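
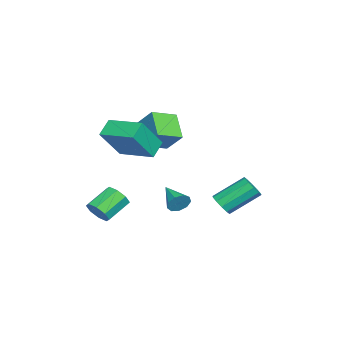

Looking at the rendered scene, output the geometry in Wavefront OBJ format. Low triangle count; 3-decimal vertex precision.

v -1.208 -0.668 -4.222
v -0.86 -0.826 -3.66
v -2.452 -1.612 -3.718
v -1.119 -0.446 -3.586
v -1.419 -0.17 -3.809
v -1.621 -0.127 -4.226
v -1.63 -0.337 -4.641
v -1.441 -0.702 -4.86
v -1.144 -1.051 -4.78
v -0.877 -1.221 -4.439
v -0.765 -1.132 -3.997
v -3.002 -1.949 0.429
v -2.467 -1.042 1.525
v -1.789 -1.404 -0.614
v -1.254 -0.496 0.482
v -2.106 -3.044 0.898
v -1.571 -2.136 1.994
v -0.893 -2.498 -0.145
v -0.358 -1.591 0.951
v 0.103 1.716 -3.475
v 0.68 2.097 -3.64
v 0.033 3.584 -2.469
v -0.543 3.204 -2.305
v 0.367 2.191 -3.933
v -0.28 3.678 -2.762
v -0.047 2.104 -4.051
v -0.693 3.591 -2.88
v -0.403 1.869 -3.949
v -1.049 3.356 -2.778
v -0.566 1.576 -3.666
v -1.212 3.063 -2.496
v -0.473 1.336 -3.311
v -1.12 2.823 -2.14
v -0.16 1.242 -3.018
v -0.807 2.729 -1.847
v 0.253 1.329 -2.9
v -0.393 2.816 -1.729
v 0.609 1.564 -3.002
v -0.037 3.051 -1.831
v 0.772 1.857 -3.284
v 0.126 3.344 -2.114
v 2.77 -3.958 -3.251
v 3.301 -3.458 -3.036
v 2.24 -2.662 -2.273
v 1.71 -3.162 -2.489
v 3.049 -3.312 -3.539
v 1.988 -2.516 -2.776
v 2.634 -3.544 -3.874
v 1.573 -2.748 -3.111
v 2.299 -4.019 -3.844
v 1.238 -3.223 -3.081
v 2.24 -4.458 -3.467
v 1.179 -3.662 -2.704
v 2.492 -4.604 -2.964
v 1.431 -3.808 -2.201
v 2.907 -4.372 -2.629
v 1.846 -3.576 -1.866
v 3.242 -3.897 -2.659
v 2.181 -3.101 -1.896
v 2.372 -2.9 0.715
v 1.537 -2.624 1.358
v 3.209 -1.063 1.011
v 2.374 -0.787 1.655
v 3.426 -3.653 2.405
v 2.591 -3.377 3.049
v 4.263 -1.816 2.702
v 3.428 -1.54 3.345
f 2 1 4
f 2 4 3
f 4 1 5
f 4 5 3
f 5 1 6
f 5 6 3
f 6 1 7
f 6 7 3
f 7 1 8
f 7 8 3
f 8 1 9
f 8 9 3
f 9 1 10
f 9 10 3
f 10 1 11
f 10 11 3
f 11 1 2
f 11 2 3
f 13 15 12
f 16 13 12
f 12 15 14
f 14 16 12
f 13 19 15
f 17 13 16
f 17 19 13
f 15 19 14
f 18 16 14
f 14 19 18
f 18 17 16
f 19 17 18
f 21 20 24
f 21 24 22
f 22 24 25
f 22 25 23
f 24 20 26
f 24 26 25
f 25 26 27
f 25 27 23
f 26 20 28
f 26 28 27
f 27 28 29
f 27 29 23
f 28 20 30
f 28 30 29
f 29 30 31
f 29 31 23
f 30 20 32
f 30 32 31
f 31 32 33
f 31 33 23
f 32 20 34
f 32 34 33
f 33 34 35
f 33 35 23
f 34 20 36
f 34 36 35
f 35 36 37
f 35 37 23
f 36 20 38
f 36 38 37
f 37 38 39
f 37 39 23
f 38 20 40
f 38 40 39
f 39 40 41
f 39 41 23
f 40 20 21
f 40 21 41
f 41 21 22
f 41 22 23
f 43 42 46
f 43 46 44
f 44 46 47
f 44 47 45
f 46 42 48
f 46 48 47
f 47 48 49
f 47 49 45
f 48 42 50
f 48 50 49
f 49 50 51
f 49 51 45
f 50 42 52
f 50 52 51
f 51 52 53
f 51 53 45
f 52 42 54
f 52 54 53
f 53 54 55
f 53 55 45
f 54 42 56
f 54 56 55
f 55 56 57
f 55 57 45
f 56 42 58
f 56 58 57
f 57 58 59
f 57 59 45
f 58 42 43
f 58 43 59
f 59 43 44
f 59 44 45
f 61 63 60
f 64 61 60
f 60 63 62
f 62 64 60
f 61 67 63
f 65 61 64
f 65 67 61
f 63 67 62
f 66 64 62
f 62 67 66
f 66 65 64
f 67 65 66



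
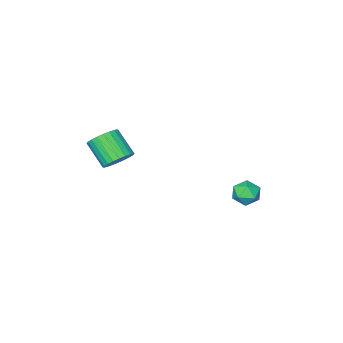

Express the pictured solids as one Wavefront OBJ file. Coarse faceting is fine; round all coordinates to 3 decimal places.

v 3.463 -2.754 2.015
v 4.013 -2.383 2.386
v 4.067 -3.455 3.376
v 3.517 -3.826 3.005
v 3.771 -2.274 2.518
v 3.825 -3.346 3.508
v 3.481 -2.238 2.573
v 3.536 -3.31 3.563
v 3.189 -2.281 2.543
v 3.244 -3.352 3.533
v 2.939 -2.395 2.433
v 2.994 -3.467 3.423
v 2.768 -2.564 2.259
v 2.823 -3.636 3.249
v 2.704 -2.762 2.048
v 2.758 -3.834 3.038
v 2.754 -2.959 1.832
v 2.809 -4.031 2.822
v 2.913 -3.125 1.644
v 2.967 -4.197 2.634
v 3.155 -3.234 1.512
v 3.209 -4.306 2.502
v 3.444 -3.27 1.457
v 3.499 -4.342 2.447
v 3.736 -3.228 1.487
v 3.791 -4.299 2.477
v 3.986 -3.113 1.597
v 4.041 -4.185 2.587
v 4.157 -2.944 1.771
v 4.212 -4.016 2.761
v 4.222 -2.746 1.982
v 4.276 -3.818 2.972
v 4.171 -2.549 2.198
v 4.226 -3.621 3.188
v -2.741 -0.785 -2.007
v -2.238 -0.498 -1.552
v -2.422 -1.882 -1.668
v -1.919 -1.595 -1.213
v -2.636 -1.511 -1.068
v -2.833 -0.834 -1.278
v -1.827 -1.546 -1.942
v -2.024 -0.869 -2.152
v -1.673 -0.969 -1.513
v -2.173 -0.947 -0.973
v -2.487 -1.433 -2.247
v -2.987 -1.411 -1.707
f 2 1 5
f 2 5 3
f 3 5 6
f 3 6 4
f 5 1 7
f 5 7 6
f 6 7 8
f 6 8 4
f 7 1 9
f 7 9 8
f 8 9 10
f 8 10 4
f 9 1 11
f 9 11 10
f 10 11 12
f 10 12 4
f 11 1 13
f 11 13 12
f 12 13 14
f 12 14 4
f 13 1 15
f 13 15 14
f 14 15 16
f 14 16 4
f 15 1 17
f 15 17 16
f 16 17 18
f 16 18 4
f 17 1 19
f 17 19 18
f 18 19 20
f 18 20 4
f 19 1 21
f 19 21 20
f 20 21 22
f 20 22 4
f 21 1 23
f 21 23 22
f 22 23 24
f 22 24 4
f 23 1 25
f 23 25 24
f 24 25 26
f 24 26 4
f 25 1 27
f 25 27 26
f 26 27 28
f 26 28 4
f 27 1 29
f 27 29 28
f 28 29 30
f 28 30 4
f 29 1 31
f 29 31 30
f 30 31 32
f 30 32 4
f 31 1 33
f 31 33 32
f 32 33 34
f 32 34 4
f 33 1 2
f 33 2 34
f 34 2 3
f 34 3 4
f 35 46 40
f 35 40 36
f 35 36 42
f 35 42 45
f 35 45 46
f 36 40 44
f 40 46 39
f 46 45 37
f 45 42 41
f 42 36 43
f 38 44 39
f 38 39 37
f 38 37 41
f 38 41 43
f 38 43 44
f 39 44 40
f 37 39 46
f 41 37 45
f 43 41 42
f 44 43 36



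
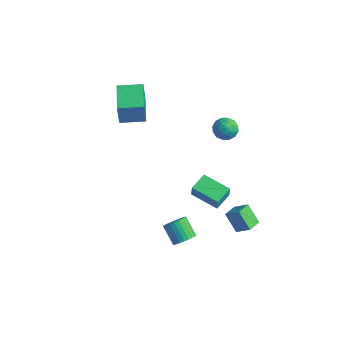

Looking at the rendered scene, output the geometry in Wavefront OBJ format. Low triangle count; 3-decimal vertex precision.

v -4.791 0.333 2.481
v -4.746 0.134 3.957
v -3.73 1.272 2.575
v -3.685 1.073 4.051
v -3.615 -0.973 2.269
v -3.57 -1.172 3.745
v -2.554 -0.034 2.363
v -2.509 -0.233 3.839
v 2.124 0.975 -3.774
v 2.921 1.147 -3.097
v 2.055 1.841 -3.913
v 2.851 2.013 -3.235
v 2.969 0.887 -4.745
v 3.765 1.059 -4.067
v 2.899 1.753 -4.883
v 3.696 1.925 -4.206
v 0.53 3.475 1.501
v 0.838 3.152 2.1
v 0.362 2.388 1
v 0.67 2.065 1.599
v 0.004 2.398 1.656
v 0.108 3.07 1.965
v 1.092 2.47 1.135
v 1.196 3.142 1.444
v 1.185 2.531 1.873
v 0.513 2.486 2.195
v 0.687 3.054 0.905
v 0.015 3.009 1.227
v 0.699 3.409 1.844
v 0.501 2.131 1.256
v 0.11 2.327 1.289
v 0.291 2.137 1.641
v 0.27 3.36 1.765
v 0.451 3.17 2.117
v -0.039 2.728 1.856
v 0.749 2.37 0.983
v 0.93 2.18 1.335
v 0.909 3.403 1.459
v 1.09 3.213 1.811
v 1.239 2.812 1.244
v 1.084 2.854 2.063
v 0.985 2.215 1.769
v 1.233 2.453 1.496
v 1.294 2.848 1.678
v 0.688 2.828 2.252
v 0.59 2.189 1.958
v 0.199 2.385 1.991
v 0.26 2.779 2.173
v 0.893 2.463 2.119
v 0.61 3.351 1.142
v 0.512 2.712 0.848
v 0.94 2.761 0.927
v 1.001 3.155 1.109
v 0.215 3.325 1.331
v 0.116 2.686 1.037
v -0.094 2.692 1.422
v -0.033 3.087 1.604
v 0.307 3.077 0.981
v 1.417 -1.059 -0.599
v 1.563 -1.176 0.189
v 1.329 0.043 -0.418
v 1.475 -0.074 0.37
v 3.025 -0.886 -0.87
v 3.171 -1.003 -0.082
v 2.937 0.216 -0.689
v 3.083 0.099 0.099
v 2.453 -2.828 -2.479
v 2.786 -2.298 -2.27
v 1.86 -2.022 -1.493
v 1.527 -2.552 -1.701
v 2.651 -2.199 -2.466
v 1.725 -1.923 -1.689
v 2.486 -2.195 -2.664
v 1.56 -1.919 -1.886
v 2.316 -2.289 -2.833
v 1.39 -2.012 -2.056
v 2.167 -2.464 -2.949
v 1.241 -2.188 -2.171
v 2.061 -2.694 -2.993
v 1.135 -2.418 -2.215
v 2.015 -2.945 -2.958
v 1.089 -2.669 -2.181
v 2.036 -3.179 -2.851
v 1.11 -2.903 -2.074
v 2.12 -3.358 -2.687
v 1.194 -3.082 -1.91
v 2.255 -3.457 -2.491
v 1.329 -3.181 -1.714
v 2.42 -3.461 -2.294
v 1.494 -3.185 -1.516
v 2.59 -3.368 -2.124
v 1.664 -3.091 -1.347
v 2.739 -3.192 -2.009
v 1.813 -2.916 -1.231
v 2.845 -2.962 -1.965
v 1.919 -2.686 -1.187
v 2.891 -2.711 -1.999
v 1.965 -2.435 -1.222
v 2.87 -2.477 -2.106
v 1.944 -2.201 -1.329
f 2 4 1
f 5 2 1
f 1 4 3
f 3 5 1
f 2 8 4
f 6 2 5
f 6 8 2
f 4 8 3
f 7 5 3
f 3 8 7
f 7 6 5
f 8 6 7
f 10 12 9
f 13 10 9
f 9 12 11
f 11 13 9
f 10 16 12
f 14 10 13
f 14 16 10
f 12 16 11
f 15 13 11
f 11 16 15
f 15 14 13
f 16 14 15
f 17 54 33
f 54 28 57
f 33 57 22
f 54 57 33
f 17 33 29
f 33 22 34
f 29 34 18
f 33 34 29
f 17 29 38
f 29 18 39
f 38 39 24
f 29 39 38
f 17 38 50
f 38 24 53
f 50 53 27
f 38 53 50
f 17 50 54
f 50 27 58
f 54 58 28
f 50 58 54
f 18 34 45
f 34 22 48
f 45 48 26
f 34 48 45
f 22 57 35
f 57 28 56
f 35 56 21
f 57 56 35
f 28 58 55
f 58 27 51
f 55 51 19
f 58 51 55
f 27 53 52
f 53 24 40
f 52 40 23
f 53 40 52
f 24 39 44
f 39 18 41
f 44 41 25
f 39 41 44
f 20 46 32
f 46 26 47
f 32 47 21
f 46 47 32
f 20 32 30
f 32 21 31
f 30 31 19
f 32 31 30
f 20 30 37
f 30 19 36
f 37 36 23
f 30 36 37
f 20 37 42
f 37 23 43
f 42 43 25
f 37 43 42
f 20 42 46
f 42 25 49
f 46 49 26
f 42 49 46
f 21 47 35
f 47 26 48
f 35 48 22
f 47 48 35
f 19 31 55
f 31 21 56
f 55 56 28
f 31 56 55
f 23 36 52
f 36 19 51
f 52 51 27
f 36 51 52
f 25 43 44
f 43 23 40
f 44 40 24
f 43 40 44
f 26 49 45
f 49 25 41
f 45 41 18
f 49 41 45
f 60 62 59
f 63 60 59
f 59 62 61
f 61 63 59
f 60 66 62
f 64 60 63
f 64 66 60
f 62 66 61
f 65 63 61
f 61 66 65
f 65 64 63
f 66 64 65
f 68 67 71
f 68 71 69
f 69 71 72
f 69 72 70
f 71 67 73
f 71 73 72
f 72 73 74
f 72 74 70
f 73 67 75
f 73 75 74
f 74 75 76
f 74 76 70
f 75 67 77
f 75 77 76
f 76 77 78
f 76 78 70
f 77 67 79
f 77 79 78
f 78 79 80
f 78 80 70
f 79 67 81
f 79 81 80
f 80 81 82
f 80 82 70
f 81 67 83
f 81 83 82
f 82 83 84
f 82 84 70
f 83 67 85
f 83 85 84
f 84 85 86
f 84 86 70
f 85 67 87
f 85 87 86
f 86 87 88
f 86 88 70
f 87 67 89
f 87 89 88
f 88 89 90
f 88 90 70
f 89 67 91
f 89 91 90
f 90 91 92
f 90 92 70
f 91 67 93
f 91 93 92
f 92 93 94
f 92 94 70
f 93 67 95
f 93 95 94
f 94 95 96
f 94 96 70
f 95 67 97
f 95 97 96
f 96 97 98
f 96 98 70
f 97 67 99
f 97 99 98
f 98 99 100
f 98 100 70
f 99 67 68
f 99 68 100
f 100 68 69
f 100 69 70



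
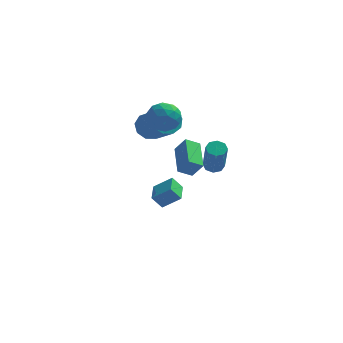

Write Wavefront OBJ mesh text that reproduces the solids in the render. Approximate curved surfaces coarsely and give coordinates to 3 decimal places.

v -0.636 1.545 -4.676
v -1.166 1.449 -3.967
v -0.711 2.798 -4.563
v -1.241 2.702 -3.855
v 0.341 1.538 -3.945
v -0.189 1.442 -3.237
v 0.266 2.791 -3.833
v -0.264 2.695 -3.124
v -0.343 0.839 3.134
v 0.287 0.647 2.454
v -0.967 -0.547 2.946
v -0.337 -0.739 2.266
v -0.055 -0.665 3.167
v 0.331 0.191 3.282
v -1.011 -0.091 2.118
v -0.625 0.765 2.233
v -0.126 0.072 1.826
v 0.465 -0.283 2.474
v -1.145 0.383 2.926
v -0.554 0.028 3.574
v 0.027 0.864 2.81
v -0.707 -0.764 2.59
v -0.541 -0.721 3.119
v -0.171 -0.834 2.719
v 0.053 0.597 3.297
v 0.423 0.484 2.898
v 0.222 -0.287 3.317
v -1.103 -0.384 2.502
v -0.733 -0.497 2.103
v -0.509 0.934 2.681
v -0.139 0.821 2.281
v -0.902 0.387 2.083
v 0.155 0.413 2.042
v -0.213 -0.401 1.931
v -0.609 -0.02 1.844
v -0.382 0.483 1.912
v 0.502 0.205 2.423
v 0.135 -0.609 2.313
v 0.301 -0.566 2.842
v 0.528 -0.063 2.91
v 0.259 -0.133 2.054
v -0.815 0.709 3.087
v -1.182 -0.105 2.977
v -1.208 0.163 2.49
v -0.981 0.666 2.558
v -0.467 0.501 3.469
v -0.835 -0.313 3.358
v -0.298 -0.383 3.488
v -0.071 0.12 3.556
v -0.939 0.233 3.346
v 1.917 2.219 -1.761
v 2.324 1.904 -1.982
v 2.55 0.965 -0.219
v 2.143 1.281 0.001
v 2.473 2.266 -1.808
v 2.699 1.328 -0.045
v 2.296 2.601 -1.607
v 2.522 1.662 0.156
v 1.897 2.712 -1.496
v 2.124 1.774 0.266
v 1.51 2.535 -1.541
v 1.736 1.596 0.222
v 1.361 2.172 -1.715
v 1.587 1.234 0.048
v 1.538 1.838 -1.916
v 1.764 0.899 -0.153
v 1.936 1.726 -2.026
v 2.163 0.788 -0.264
v 1.436 -3.241 0.541
v 0.764 -3.517 0.943
v 1.092 -1.56 1.119
v 0.42 -1.836 1.521
v 1.98 -3.404 1.339
v 1.308 -3.68 1.741
v 1.636 -1.723 1.917
v 0.964 -1.999 2.319
v -1.334 2.293 0.816
v -0.639 2.391 0.319
v 0.389 1.026 1.487
v -0.306 0.927 1.984
v -0.627 2.779 0.762
v 0.402 1.413 1.929
v -0.946 2.939 1.23
v 0.083 1.574 2.397
v -1.446 2.797 1.504
v -0.418 1.431 2.672
v -1.894 2.419 1.457
v -0.866 1.053 2.624
v -2.08 1.982 1.11
v -1.052 0.616 2.277
v -1.917 1.69 0.625
v -0.889 0.325 1.793
v -1.482 1.681 0.23
v -0.453 0.315 1.398
v -0.977 1.958 0.11
v 0.052 0.592 1.277
f 2 4 1
f 5 2 1
f 1 4 3
f 3 5 1
f 2 8 4
f 6 2 5
f 6 8 2
f 4 8 3
f 7 5 3
f 3 8 7
f 7 6 5
f 8 6 7
f 9 46 25
f 46 20 49
f 25 49 14
f 46 49 25
f 9 25 21
f 25 14 26
f 21 26 10
f 25 26 21
f 9 21 30
f 21 10 31
f 30 31 16
f 21 31 30
f 9 30 42
f 30 16 45
f 42 45 19
f 30 45 42
f 9 42 46
f 42 19 50
f 46 50 20
f 42 50 46
f 10 26 37
f 26 14 40
f 37 40 18
f 26 40 37
f 14 49 27
f 49 20 48
f 27 48 13
f 49 48 27
f 20 50 47
f 50 19 43
f 47 43 11
f 50 43 47
f 19 45 44
f 45 16 32
f 44 32 15
f 45 32 44
f 16 31 36
f 31 10 33
f 36 33 17
f 31 33 36
f 12 38 24
f 38 18 39
f 24 39 13
f 38 39 24
f 12 24 22
f 24 13 23
f 22 23 11
f 24 23 22
f 12 22 29
f 22 11 28
f 29 28 15
f 22 28 29
f 12 29 34
f 29 15 35
f 34 35 17
f 29 35 34
f 12 34 38
f 34 17 41
f 38 41 18
f 34 41 38
f 13 39 27
f 39 18 40
f 27 40 14
f 39 40 27
f 11 23 47
f 23 13 48
f 47 48 20
f 23 48 47
f 15 28 44
f 28 11 43
f 44 43 19
f 28 43 44
f 17 35 36
f 35 15 32
f 36 32 16
f 35 32 36
f 18 41 37
f 41 17 33
f 37 33 10
f 41 33 37
f 52 51 55
f 52 55 53
f 53 55 56
f 53 56 54
f 55 51 57
f 55 57 56
f 56 57 58
f 56 58 54
f 57 51 59
f 57 59 58
f 58 59 60
f 58 60 54
f 59 51 61
f 59 61 60
f 60 61 62
f 60 62 54
f 61 51 63
f 61 63 62
f 62 63 64
f 62 64 54
f 63 51 65
f 63 65 64
f 64 65 66
f 64 66 54
f 65 51 67
f 65 67 66
f 66 67 68
f 66 68 54
f 67 51 52
f 67 52 68
f 68 52 53
f 68 53 54
f 70 72 69
f 73 70 69
f 69 72 71
f 71 73 69
f 70 76 72
f 74 70 73
f 74 76 70
f 72 76 71
f 75 73 71
f 71 76 75
f 75 74 73
f 76 74 75
f 78 77 81
f 78 81 79
f 79 81 82
f 79 82 80
f 81 77 83
f 81 83 82
f 82 83 84
f 82 84 80
f 83 77 85
f 83 85 84
f 84 85 86
f 84 86 80
f 85 77 87
f 85 87 86
f 86 87 88
f 86 88 80
f 87 77 89
f 87 89 88
f 88 89 90
f 88 90 80
f 89 77 91
f 89 91 90
f 90 91 92
f 90 92 80
f 91 77 93
f 91 93 92
f 92 93 94
f 92 94 80
f 93 77 95
f 93 95 94
f 94 95 96
f 94 96 80
f 95 77 78
f 95 78 96
f 96 78 79
f 96 79 80



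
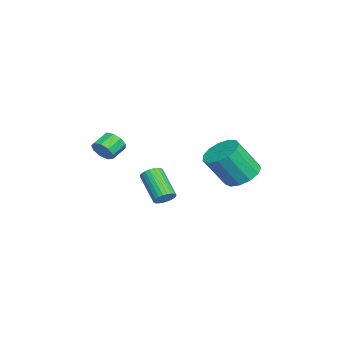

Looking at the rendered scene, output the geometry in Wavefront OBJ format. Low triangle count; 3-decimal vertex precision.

v -2.815 4.236 -0.501
v -1.757 4.134 -0.782
v -1.386 3.002 1.019
v -2.445 3.104 1.301
v -1.799 4.654 -0.447
v -1.429 3.521 1.354
v -2.164 5.041 -0.129
v -1.793 3.908 1.673
v -2.735 5.172 0.071
v -2.365 4.04 1.873
v -3.332 5.007 0.09
v -2.962 3.874 1.891
v -3.765 4.596 -0.079
v -3.395 3.464 1.723
v -3.896 4.072 -0.382
v -3.526 2.939 1.42
v -3.684 3.599 -0.723
v -3.314 2.467 1.079
v -3.196 3.329 -0.993
v -2.826 2.197 0.809
v -2.587 3.347 -1.107
v -2.217 2.214 0.695
v -2.051 3.647 -1.028
v -1.68 2.515 0.773
v 3.58 0.726 0.603
v 3.793 1.064 1.036
v 2.592 0.313 2.211
v 2.38 -0.026 1.777
v 3.626 1.199 0.952
v 2.426 0.448 2.127
v 3.452 1.261 0.814
v 2.252 0.51 1.989
v 3.298 1.242 0.645
v 2.098 0.491 1.82
v 3.187 1.144 0.468
v 1.986 0.393 1.643
v 3.135 0.983 0.313
v 1.935 0.232 1.488
v 3.152 0.782 0.201
v 1.951 0.031 1.376
v 3.233 0.573 0.15
v 2.033 -0.178 1.325
v 3.368 0.387 0.169
v 2.167 -0.364 1.344
v 3.534 0.252 0.253
v 2.334 -0.499 1.428
v 3.708 0.19 0.391
v 2.508 -0.561 1.566
v 3.862 0.209 0.56
v 2.662 -0.542 1.735
v 3.974 0.307 0.737
v 2.773 -0.444 1.912
v 4.025 0.468 0.892
v 2.825 -0.283 2.067
v 4.009 0.669 1.004
v 2.808 -0.082 2.179
v 3.927 0.878 1.055
v 2.727 0.127 2.23
v 0.747 -2.563 2.471
v 1.235 -2.218 2.836
v 0.52 -1.672 3.275
v 0.033 -2.017 2.909
v 1.151 -1.993 2.421
v 0.437 -1.448 2.86
v 0.879 -2.035 2.03
v 0.165 -1.49 2.468
v 0.545 -2.324 1.845
v -0.169 -1.779 2.283
v 0.306 -2.724 1.952
v -0.409 -2.179 2.391
v 0.273 -3.049 2.303
v -0.442 -2.504 2.741
v 0.462 -3.146 2.732
v -0.252 -2.601 3.17
v 0.785 -2.97 3.039
v 0.07 -2.425 3.477
v 1.09 -2.603 3.08
v 0.375 -2.058 3.518
f 2 1 5
f 2 5 3
f 3 5 6
f 3 6 4
f 5 1 7
f 5 7 6
f 6 7 8
f 6 8 4
f 7 1 9
f 7 9 8
f 8 9 10
f 8 10 4
f 9 1 11
f 9 11 10
f 10 11 12
f 10 12 4
f 11 1 13
f 11 13 12
f 12 13 14
f 12 14 4
f 13 1 15
f 13 15 14
f 14 15 16
f 14 16 4
f 15 1 17
f 15 17 16
f 16 17 18
f 16 18 4
f 17 1 19
f 17 19 18
f 18 19 20
f 18 20 4
f 19 1 21
f 19 21 20
f 20 21 22
f 20 22 4
f 21 1 23
f 21 23 22
f 22 23 24
f 22 24 4
f 23 1 2
f 23 2 24
f 24 2 3
f 24 3 4
f 26 25 29
f 26 29 27
f 27 29 30
f 27 30 28
f 29 25 31
f 29 31 30
f 30 31 32
f 30 32 28
f 31 25 33
f 31 33 32
f 32 33 34
f 32 34 28
f 33 25 35
f 33 35 34
f 34 35 36
f 34 36 28
f 35 25 37
f 35 37 36
f 36 37 38
f 36 38 28
f 37 25 39
f 37 39 38
f 38 39 40
f 38 40 28
f 39 25 41
f 39 41 40
f 40 41 42
f 40 42 28
f 41 25 43
f 41 43 42
f 42 43 44
f 42 44 28
f 43 25 45
f 43 45 44
f 44 45 46
f 44 46 28
f 45 25 47
f 45 47 46
f 46 47 48
f 46 48 28
f 47 25 49
f 47 49 48
f 48 49 50
f 48 50 28
f 49 25 51
f 49 51 50
f 50 51 52
f 50 52 28
f 51 25 53
f 51 53 52
f 52 53 54
f 52 54 28
f 53 25 55
f 53 55 54
f 54 55 56
f 54 56 28
f 55 25 57
f 55 57 56
f 56 57 58
f 56 58 28
f 57 25 26
f 57 26 58
f 58 26 27
f 58 27 28
f 60 59 63
f 60 63 61
f 61 63 64
f 61 64 62
f 63 59 65
f 63 65 64
f 64 65 66
f 64 66 62
f 65 59 67
f 65 67 66
f 66 67 68
f 66 68 62
f 67 59 69
f 67 69 68
f 68 69 70
f 68 70 62
f 69 59 71
f 69 71 70
f 70 71 72
f 70 72 62
f 71 59 73
f 71 73 72
f 72 73 74
f 72 74 62
f 73 59 75
f 73 75 74
f 74 75 76
f 74 76 62
f 75 59 77
f 75 77 76
f 76 77 78
f 76 78 62
f 77 59 60
f 77 60 78
f 78 60 61
f 78 61 62



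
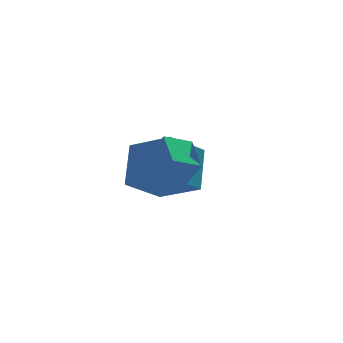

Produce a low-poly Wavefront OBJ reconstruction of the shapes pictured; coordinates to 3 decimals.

v 3.187 -0.138 -5.198
v 1.689 -0.657 -4.096
v 3.753 1.192 -3.801
v 2.256 0.673 -2.7
v 4.344 -1.573 -4.3
v 2.847 -2.092 -3.199
v 4.911 -0.243 -2.904
v 3.413 -0.762 -1.802
v 1.785 -4.493 -2.155
v 1.893 -3.016 -1.602
v 2.857 -4.408 -2.59
v 2.964 -2.931 -2.038
v 2.256 -4.929 -1.082
v 2.363 -3.452 -0.53
v 3.327 -4.844 -1.518
v 3.435 -3.367 -0.965
f 2 4 1
f 5 2 1
f 1 4 3
f 3 5 1
f 2 8 4
f 6 2 5
f 6 8 2
f 4 8 3
f 7 5 3
f 3 8 7
f 7 6 5
f 8 6 7
f 10 12 9
f 13 10 9
f 9 12 11
f 11 13 9
f 10 16 12
f 14 10 13
f 14 16 10
f 12 16 11
f 15 13 11
f 11 16 15
f 15 14 13
f 16 14 15



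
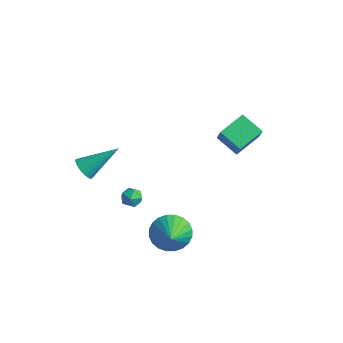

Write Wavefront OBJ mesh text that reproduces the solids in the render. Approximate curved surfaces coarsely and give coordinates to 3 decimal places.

v 0.944 2.614 -0.857
v 1.101 4.163 -0.373
v 2.216 2.682 -1.485
v 2.373 4.231 -1.001
v 1.487 2.229 0.201
v 1.644 3.778 0.685
v 2.759 2.297 -0.427
v 2.916 3.846 0.057
v 2.927 -3.09 -3.228
v 3.785 -2.463 -3.416
v 3.933 -4.17 -2.232
v 3.629 -2.286 -3.066
v 3.367 -2.232 -2.742
v 3.037 -2.308 -2.491
v 2.69 -2.504 -2.352
v 2.379 -2.789 -2.347
v 2.152 -3.119 -2.476
v 2.043 -3.446 -2.719
v 2.068 -3.718 -3.04
v 2.224 -3.894 -3.389
v 2.487 -3.949 -3.714
v 2.817 -3.872 -3.964
v 3.164 -3.677 -4.103
v 3.474 -3.392 -4.108
v 3.701 -3.061 -3.98
v 3.811 -2.735 -3.736
v -0.237 -1.823 -2.867
v 0.007 -2.077 -3.403
v -0.647 -2.743 -2.617
v -0.403 -2.997 -3.153
v -0.013 -2.818 -2.676
v 0.241 -2.249 -2.831
v -0.881 -2.571 -3.189
v -0.627 -2.002 -3.344
v -0.391 -2.539 -3.602
v 0.146 -2.692 -3.285
v -0.786 -2.128 -2.735
v -0.249 -2.281 -2.418
v -2.328 -3.717 -1.015
v -1.812 -3.673 -1.486
v -1.352 -2.203 0.195
v -1.986 -3.485 -1.58
v -2.213 -3.333 -1.589
v -2.457 -3.239 -1.51
v -2.681 -3.218 -1.355
v -2.851 -3.273 -1.149
v -2.942 -3.395 -0.923
v -2.94 -3.567 -0.71
v -2.844 -3.761 -0.544
v -2.669 -3.949 -0.45
v -2.443 -4.101 -0.441
v -2.199 -4.195 -0.52
v -1.975 -4.217 -0.675
v -1.804 -4.162 -0.881
v -1.713 -4.039 -1.107
v -1.716 -3.868 -1.32
f 2 4 1
f 5 2 1
f 1 4 3
f 3 5 1
f 2 8 4
f 6 2 5
f 6 8 2
f 4 8 3
f 7 5 3
f 3 8 7
f 7 6 5
f 8 6 7
f 10 9 12
f 10 12 11
f 12 9 13
f 12 13 11
f 13 9 14
f 13 14 11
f 14 9 15
f 14 15 11
f 15 9 16
f 15 16 11
f 16 9 17
f 16 17 11
f 17 9 18
f 17 18 11
f 18 9 19
f 18 19 11
f 19 9 20
f 19 20 11
f 20 9 21
f 20 21 11
f 21 9 22
f 21 22 11
f 22 9 23
f 22 23 11
f 23 9 24
f 23 24 11
f 24 9 25
f 24 25 11
f 25 9 26
f 25 26 11
f 26 9 10
f 26 10 11
f 27 38 32
f 27 32 28
f 27 28 34
f 27 34 37
f 27 37 38
f 28 32 36
f 32 38 31
f 38 37 29
f 37 34 33
f 34 28 35
f 30 36 31
f 30 31 29
f 30 29 33
f 30 33 35
f 30 35 36
f 31 36 32
f 29 31 38
f 33 29 37
f 35 33 34
f 36 35 28
f 40 39 42
f 40 42 41
f 42 39 43
f 42 43 41
f 43 39 44
f 43 44 41
f 44 39 45
f 44 45 41
f 45 39 46
f 45 46 41
f 46 39 47
f 46 47 41
f 47 39 48
f 47 48 41
f 48 39 49
f 48 49 41
f 49 39 50
f 49 50 41
f 50 39 51
f 50 51 41
f 51 39 52
f 51 52 41
f 52 39 53
f 52 53 41
f 53 39 54
f 53 54 41
f 54 39 55
f 54 55 41
f 55 39 56
f 55 56 41
f 56 39 40
f 56 40 41



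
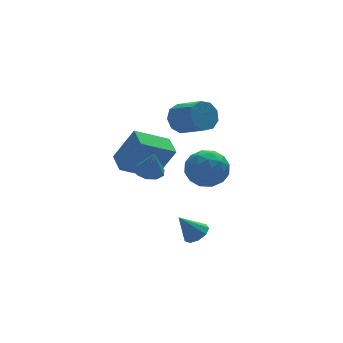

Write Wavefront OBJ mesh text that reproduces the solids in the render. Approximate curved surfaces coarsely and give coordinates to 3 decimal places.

v -1.177 1.045 -0.935
v -0.198 0.623 0.955
v -1.079 2.359 -0.692
v -0.1 1.937 1.198
v 0.7 1.083 -1.898
v 1.679 0.661 -0.008
v 0.798 2.397 -1.655
v 1.777 1.975 0.235
v -0.792 -2.384 0.74
v -0.045 -2.394 0.679
v -0.688 -2.776 2.1
v -0.203 -1.928 0.826
v -0.636 -1.676 0.932
v -1.143 -1.754 0.948
v -1.486 -2.127 0.867
v -1.504 -2.62 0.726
v -1.189 -3.003 0.592
v -0.689 -3.095 0.526
v -0.237 -2.855 0.561
v 1.496 -2.718 -3.938
v 2.043 -2.986 -3.518
v 0.624 -2.562 -2.702
v 2.083 -2.483 -3.554
v 1.848 -2.09 -3.769
v 1.448 -1.99 -4.063
v 1.071 -2.231 -4.299
v 0.892 -2.7 -4.366
v 0.996 -3.177 -4.232
v 1.333 -3.44 -3.961
v 1.747 -3.364 -3.679
v 3.303 4.371 0.261
v 3.833 4.949 0.832
v 4.566 3.487 1.631
v 4.037 2.909 1.059
v 3.251 4.815 1.122
v 3.985 3.353 1.92
v 2.693 4.473 1.008
v 3.427 3.011 1.807
v 2.421 4.084 0.545
v 3.155 2.622 1.343
v 2.562 3.829 -0.051
v 3.296 2.367 0.747
v 3.049 3.827 -0.501
v 3.783 2.365 0.297
v 3.655 4.08 -0.595
v 4.389 2.619 0.203
v 4.097 4.469 -0.288
v 4.83 3.008 0.51
v 4.167 4.812 0.276
v 4.9 3.351 1.074
v 2.785 -0.59 -1.401
v 3.67 -0.717 -0.587
v 1.57 -1.583 -0.233
v 2.455 -1.71 0.581
v 1.971 -0.621 0.378
v 2.722 -0.006 -0.344
v 2.518 -2.294 -0.476
v 3.269 -1.679 -1.198
v 3.505 -1.769 -0.016
v 3.168 -0.735 0.512
v 2.072 -1.565 -1.332
v 1.735 -0.531 -0.804
v 3.334 -0.566 -1.097
v 1.906 -1.734 0.277
v 1.621 -1.094 0.158
v 2.142 -1.168 0.636
v 2.777 -0.149 -0.953
v 3.298 -0.223 -0.475
v 2.299 -0.167 0.092
v 1.942 -2.077 -0.345
v 2.463 -2.151 0.133
v 3.098 -1.132 -1.456
v 3.619 -1.206 -0.978
v 2.941 -2.133 -0.912
v 3.758 -1.259 -0.283
v 3.043 -1.843 0.404
v 3.08 -2.186 -0.217
v 3.522 -1.825 -0.642
v 3.559 -0.652 0.028
v 2.845 -1.236 0.715
v 2.561 -0.595 0.596
v 3.002 -0.234 0.171
v 3.462 -1.27 0.364
v 2.395 -1.064 -1.535
v 1.681 -1.648 -0.848
v 2.238 -2.066 -0.991
v 2.679 -1.705 -1.416
v 2.197 -0.457 -1.224
v 1.482 -1.041 -0.537
v 1.718 -0.475 -0.178
v 2.16 -0.114 -0.603
v 1.778 -1.03 -1.184
f 2 4 1
f 5 2 1
f 1 4 3
f 3 5 1
f 2 8 4
f 6 2 5
f 6 8 2
f 4 8 3
f 7 5 3
f 3 8 7
f 7 6 5
f 8 6 7
f 10 9 12
f 10 12 11
f 12 9 13
f 12 13 11
f 13 9 14
f 13 14 11
f 14 9 15
f 14 15 11
f 15 9 16
f 15 16 11
f 16 9 17
f 16 17 11
f 17 9 18
f 17 18 11
f 18 9 19
f 18 19 11
f 19 9 10
f 19 10 11
f 21 20 23
f 21 23 22
f 23 20 24
f 23 24 22
f 24 20 25
f 24 25 22
f 25 20 26
f 25 26 22
f 26 20 27
f 26 27 22
f 27 20 28
f 27 28 22
f 28 20 29
f 28 29 22
f 29 20 30
f 29 30 22
f 30 20 21
f 30 21 22
f 32 31 35
f 32 35 33
f 33 35 36
f 33 36 34
f 35 31 37
f 35 37 36
f 36 37 38
f 36 38 34
f 37 31 39
f 37 39 38
f 38 39 40
f 38 40 34
f 39 31 41
f 39 41 40
f 40 41 42
f 40 42 34
f 41 31 43
f 41 43 42
f 42 43 44
f 42 44 34
f 43 31 45
f 43 45 44
f 44 45 46
f 44 46 34
f 45 31 47
f 45 47 46
f 46 47 48
f 46 48 34
f 47 31 49
f 47 49 48
f 48 49 50
f 48 50 34
f 49 31 32
f 49 32 50
f 50 32 33
f 50 33 34
f 51 88 67
f 88 62 91
f 67 91 56
f 88 91 67
f 51 67 63
f 67 56 68
f 63 68 52
f 67 68 63
f 51 63 72
f 63 52 73
f 72 73 58
f 63 73 72
f 51 72 84
f 72 58 87
f 84 87 61
f 72 87 84
f 51 84 88
f 84 61 92
f 88 92 62
f 84 92 88
f 52 68 79
f 68 56 82
f 79 82 60
f 68 82 79
f 56 91 69
f 91 62 90
f 69 90 55
f 91 90 69
f 62 92 89
f 92 61 85
f 89 85 53
f 92 85 89
f 61 87 86
f 87 58 74
f 86 74 57
f 87 74 86
f 58 73 78
f 73 52 75
f 78 75 59
f 73 75 78
f 54 80 66
f 80 60 81
f 66 81 55
f 80 81 66
f 54 66 64
f 66 55 65
f 64 65 53
f 66 65 64
f 54 64 71
f 64 53 70
f 71 70 57
f 64 70 71
f 54 71 76
f 71 57 77
f 76 77 59
f 71 77 76
f 54 76 80
f 76 59 83
f 80 83 60
f 76 83 80
f 55 81 69
f 81 60 82
f 69 82 56
f 81 82 69
f 53 65 89
f 65 55 90
f 89 90 62
f 65 90 89
f 57 70 86
f 70 53 85
f 86 85 61
f 70 85 86
f 59 77 78
f 77 57 74
f 78 74 58
f 77 74 78
f 60 83 79
f 83 59 75
f 79 75 52
f 83 75 79



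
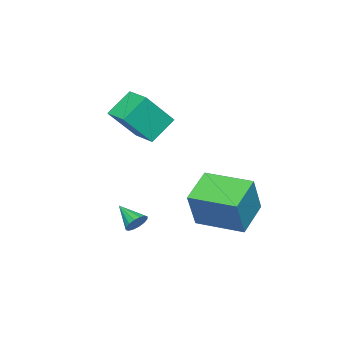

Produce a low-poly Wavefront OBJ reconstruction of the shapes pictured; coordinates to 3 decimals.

v 2.428 0.805 -2.508
v 2.809 0.56 -2.765
v 2.152 -0.185 -1.972
v 2.924 0.651 -2.539
v 2.906 0.782 -2.305
v 2.76 0.92 -2.125
v 2.525 1.027 -2.049
v 2.265 1.075 -2.095
v 2.048 1.05 -2.252
v 1.933 0.96 -2.478
v 1.95 0.828 -2.712
v 2.096 0.69 -2.892
v 2.331 0.583 -2.968
v 2.592 0.536 -2.922
v 0.248 -0.635 0.94
v -0.78 -0.28 1.805
v 0.714 0.42 1.061
v -0.314 0.776 1.926
v 1.274 -1.256 2.414
v 0.246 -0.9 3.279
v 1.74 -0.2 2.535
v 0.712 0.155 3.4
v -0.415 2.463 -1.982
v 0.262 2.5 -0.25
v -0.611 4.503 -1.949
v 0.066 4.541 -0.217
v 1.114 2.619 -2.583
v 1.791 2.657 -0.851
v 0.918 4.66 -2.55
v 1.595 4.697 -0.818
f 2 1 4
f 2 4 3
f 4 1 5
f 4 5 3
f 5 1 6
f 5 6 3
f 6 1 7
f 6 7 3
f 7 1 8
f 7 8 3
f 8 1 9
f 8 9 3
f 9 1 10
f 9 10 3
f 10 1 11
f 10 11 3
f 11 1 12
f 11 12 3
f 12 1 13
f 12 13 3
f 13 1 14
f 13 14 3
f 14 1 2
f 14 2 3
f 16 18 15
f 19 16 15
f 15 18 17
f 17 19 15
f 16 22 18
f 20 16 19
f 20 22 16
f 18 22 17
f 21 19 17
f 17 22 21
f 21 20 19
f 22 20 21
f 24 26 23
f 27 24 23
f 23 26 25
f 25 27 23
f 24 30 26
f 28 24 27
f 28 30 24
f 26 30 25
f 29 27 25
f 25 30 29
f 29 28 27
f 30 28 29



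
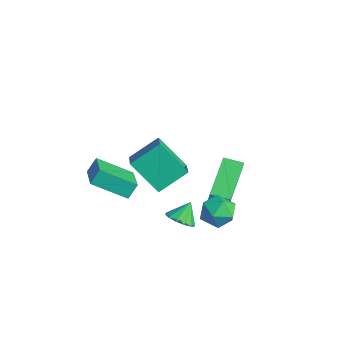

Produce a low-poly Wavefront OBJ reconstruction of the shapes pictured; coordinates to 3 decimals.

v -0.814 2.113 -3.956
v -2.131 3.486 -2.955
v -0.208 2.833 -4.147
v -1.525 4.206 -3.146
v -0.095 1.854 -2.654
v -1.412 3.227 -1.653
v 0.511 2.574 -2.845
v -0.806 3.947 -1.844
v -1.618 -1.274 -0.035
v -1.515 0.081 0.846
v -0.504 -0.488 -1.373
v -0.402 0.867 -0.491
v -0.378 -1.827 0.671
v -0.276 -0.472 1.553
v 0.735 -1.041 -0.666
v 0.838 0.314 0.215
v 1.591 2.057 -3.171
v 2.087 1.809 -2.456
v 0.493 1.211 -2.704
v 0.989 0.963 -1.989
v 0.681 1.81 -2.053
v 1.359 2.333 -2.342
v 1.221 0.687 -2.818
v 1.899 1.21 -3.107
v 1.858 0.962 -2.239
v 1.524 1.656 -1.765
v 1.056 1.364 -3.395
v 0.722 2.058 -2.921
v -4.326 -0.28 -4.562
v -5.181 -1.721 -3.604
v -4.407 0.232 -3.863
v -5.261 -1.209 -2.905
v -2.739 -0.831 -3.975
v -3.593 -2.272 -3.017
v -2.819 -0.319 -3.276
v -3.674 -1.76 -2.318
v -0.458 0.587 -4.214
v 0.225 0.451 -3.965
v -0.642 1.213 -3.366
v 0.254 0.789 -4.208
v 0.057 1.062 -4.453
v -0.304 1.185 -4.622
v -0.714 1.118 -4.661
v -1.042 0.883 -4.559
v -1.185 0.553 -4.347
v -1.097 0.235 -4.093
v -0.806 0.028 -3.877
v -0.405 -0.001 -3.769
v -0.02 0.156 -3.801
f 2 4 1
f 5 2 1
f 1 4 3
f 3 5 1
f 2 8 4
f 6 2 5
f 6 8 2
f 4 8 3
f 7 5 3
f 3 8 7
f 7 6 5
f 8 6 7
f 10 12 9
f 13 10 9
f 9 12 11
f 11 13 9
f 10 16 12
f 14 10 13
f 14 16 10
f 12 16 11
f 15 13 11
f 11 16 15
f 15 14 13
f 16 14 15
f 17 28 22
f 17 22 18
f 17 18 24
f 17 24 27
f 17 27 28
f 18 22 26
f 22 28 21
f 28 27 19
f 27 24 23
f 24 18 25
f 20 26 21
f 20 21 19
f 20 19 23
f 20 23 25
f 20 25 26
f 21 26 22
f 19 21 28
f 23 19 27
f 25 23 24
f 26 25 18
f 30 32 29
f 33 30 29
f 29 32 31
f 31 33 29
f 30 36 32
f 34 30 33
f 34 36 30
f 32 36 31
f 35 33 31
f 31 36 35
f 35 34 33
f 36 34 35
f 38 37 40
f 38 40 39
f 40 37 41
f 40 41 39
f 41 37 42
f 41 42 39
f 42 37 43
f 42 43 39
f 43 37 44
f 43 44 39
f 44 37 45
f 44 45 39
f 45 37 46
f 45 46 39
f 46 37 47
f 46 47 39
f 47 37 48
f 47 48 39
f 48 37 49
f 48 49 39
f 49 37 38
f 49 38 39



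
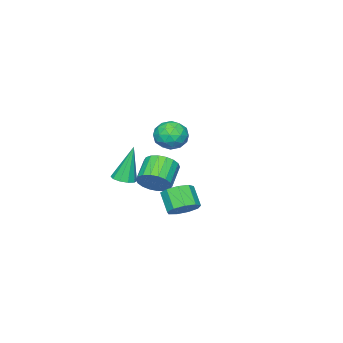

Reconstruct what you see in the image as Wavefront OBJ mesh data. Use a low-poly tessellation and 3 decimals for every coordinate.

v 1.223 -1.383 -4.798
v 1.553 -0.882 -4.78
v 0.777 -1.157 -2.902
v 1.206 -0.788 -4.872
v 0.866 -0.921 -4.937
v 0.662 -1.23 -4.948
v 0.672 -1.598 -4.901
v 0.893 -1.884 -4.816
v 1.239 -1.978 -4.723
v 1.579 -1.845 -4.659
v 1.783 -1.536 -4.648
v 1.773 -1.168 -4.694
v -2.361 -0.782 -2.74
v -1.688 -0.78 -3.312
v -2.772 -2.06 -3.228
v -2.099 -2.058 -3.8
v -1.943 -2.134 -2.934
v -1.689 -1.344 -2.632
v -2.771 -1.496 -3.908
v -2.517 -0.706 -3.606
v -1.941 -1.221 -4.033
v -1.429 -1.616 -3.432
v -3.031 -1.224 -3.108
v -2.519 -1.619 -2.507
v -1.988 -0.668 -2.983
v -2.472 -2.172 -3.557
v -2.38 -2.216 -3.048
v -1.984 -2.215 -3.384
v -1.989 -1 -2.584
v -1.593 -0.999 -2.92
v -1.743 -1.795 -2.698
v -2.867 -1.841 -3.62
v -2.471 -1.84 -3.956
v -2.476 -0.625 -3.156
v -2.08 -0.624 -3.492
v -2.717 -1.045 -3.842
v -1.742 -0.927 -3.743
v -1.983 -1.678 -4.03
v -2.379 -1.348 -4.094
v -2.229 -0.883 -3.916
v -1.441 -1.159 -3.389
v -1.682 -1.91 -3.677
v -1.59 -1.955 -3.168
v -1.441 -1.49 -2.99
v -1.59 -1.418 -3.814
v -2.778 -0.93 -2.863
v -3.019 -1.681 -3.151
v -3.019 -1.35 -3.55
v -2.87 -0.885 -3.372
v -2.477 -1.162 -2.51
v -2.718 -1.913 -2.797
v -2.231 -1.957 -2.624
v -2.081 -1.492 -2.446
v -2.87 -1.422 -2.726
v 2.919 1.708 -3.539
v 3.331 1.841 -2.866
v 2.313 1.466 -2.168
v 1.901 1.332 -2.841
v 3.174 2.155 -2.926
v 2.156 1.779 -2.229
v 2.966 2.38 -3.108
v 1.948 2.005 -2.41
v 2.749 2.472 -3.375
v 1.731 2.097 -2.677
v 2.566 2.413 -3.674
v 1.548 2.037 -2.977
v 2.453 2.214 -3.947
v 1.435 1.838 -3.249
v 2.432 1.915 -4.139
v 1.414 1.539 -3.441
v 2.507 1.574 -4.212
v 1.489 1.199 -3.514
v 2.664 1.261 -4.151
v 1.646 0.885 -3.454
v 2.872 1.035 -3.97
v 1.854 0.66 -3.272
v 3.089 0.943 -3.703
v 2.071 0.568 -3.005
v 3.272 1.003 -3.403
v 2.254 0.627 -2.706
v 3.385 1.202 -3.131
v 2.367 0.826 -2.433
v 3.406 1.501 -2.939
v 2.388 1.125 -2.241
v 3.648 3.882 -4.193
v 4.275 3.491 -4.223
v 3.9 2.827 -3.416
v 3.272 3.218 -3.387
v 4.322 3.869 -3.889
v 3.947 3.205 -3.083
v 4.054 4.253 -3.698
v 3.678 3.589 -2.892
v 3.595 4.464 -3.739
v 3.22 3.8 -2.932
v 3.161 4.402 -3.992
v 2.786 3.738 -3.185
v 2.955 4.097 -4.339
v 2.579 3.433 -3.533
v 3.073 3.691 -4.618
v 2.697 3.027 -3.812
v 3.46 3.375 -4.698
v 3.084 2.711 -3.892
v 3.935 3.296 -4.542
v 3.559 2.632 -3.736
f 2 1 4
f 2 4 3
f 4 1 5
f 4 5 3
f 5 1 6
f 5 6 3
f 6 1 7
f 6 7 3
f 7 1 8
f 7 8 3
f 8 1 9
f 8 9 3
f 9 1 10
f 9 10 3
f 10 1 11
f 10 11 3
f 11 1 12
f 11 12 3
f 12 1 2
f 12 2 3
f 13 50 29
f 50 24 53
f 29 53 18
f 50 53 29
f 13 29 25
f 29 18 30
f 25 30 14
f 29 30 25
f 13 25 34
f 25 14 35
f 34 35 20
f 25 35 34
f 13 34 46
f 34 20 49
f 46 49 23
f 34 49 46
f 13 46 50
f 46 23 54
f 50 54 24
f 46 54 50
f 14 30 41
f 30 18 44
f 41 44 22
f 30 44 41
f 18 53 31
f 53 24 52
f 31 52 17
f 53 52 31
f 24 54 51
f 54 23 47
f 51 47 15
f 54 47 51
f 23 49 48
f 49 20 36
f 48 36 19
f 49 36 48
f 20 35 40
f 35 14 37
f 40 37 21
f 35 37 40
f 16 42 28
f 42 22 43
f 28 43 17
f 42 43 28
f 16 28 26
f 28 17 27
f 26 27 15
f 28 27 26
f 16 26 33
f 26 15 32
f 33 32 19
f 26 32 33
f 16 33 38
f 33 19 39
f 38 39 21
f 33 39 38
f 16 38 42
f 38 21 45
f 42 45 22
f 38 45 42
f 17 43 31
f 43 22 44
f 31 44 18
f 43 44 31
f 15 27 51
f 27 17 52
f 51 52 24
f 27 52 51
f 19 32 48
f 32 15 47
f 48 47 23
f 32 47 48
f 21 39 40
f 39 19 36
f 40 36 20
f 39 36 40
f 22 45 41
f 45 21 37
f 41 37 14
f 45 37 41
f 56 55 59
f 56 59 57
f 57 59 60
f 57 60 58
f 59 55 61
f 59 61 60
f 60 61 62
f 60 62 58
f 61 55 63
f 61 63 62
f 62 63 64
f 62 64 58
f 63 55 65
f 63 65 64
f 64 65 66
f 64 66 58
f 65 55 67
f 65 67 66
f 66 67 68
f 66 68 58
f 67 55 69
f 67 69 68
f 68 69 70
f 68 70 58
f 69 55 71
f 69 71 70
f 70 71 72
f 70 72 58
f 71 55 73
f 71 73 72
f 72 73 74
f 72 74 58
f 73 55 75
f 73 75 74
f 74 75 76
f 74 76 58
f 75 55 77
f 75 77 76
f 76 77 78
f 76 78 58
f 77 55 79
f 77 79 78
f 78 79 80
f 78 80 58
f 79 55 81
f 79 81 80
f 80 81 82
f 80 82 58
f 81 55 83
f 81 83 82
f 82 83 84
f 82 84 58
f 83 55 56
f 83 56 84
f 84 56 57
f 84 57 58
f 86 85 89
f 86 89 87
f 87 89 90
f 87 90 88
f 89 85 91
f 89 91 90
f 90 91 92
f 90 92 88
f 91 85 93
f 91 93 92
f 92 93 94
f 92 94 88
f 93 85 95
f 93 95 94
f 94 95 96
f 94 96 88
f 95 85 97
f 95 97 96
f 96 97 98
f 96 98 88
f 97 85 99
f 97 99 98
f 98 99 100
f 98 100 88
f 99 85 101
f 99 101 100
f 100 101 102
f 100 102 88
f 101 85 103
f 101 103 102
f 102 103 104
f 102 104 88
f 103 85 86
f 103 86 104
f 104 86 87
f 104 87 88



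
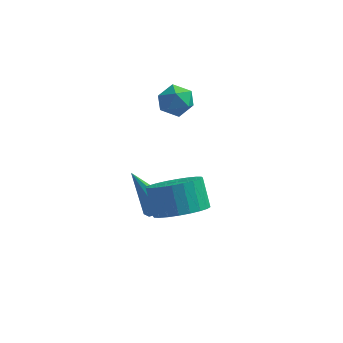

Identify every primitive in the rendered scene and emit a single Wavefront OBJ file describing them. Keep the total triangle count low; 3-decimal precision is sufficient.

v -3.081 3.571 -1.346
v -2.366 3.444 -1.012
v -3.654 3.016 -0.328
v -2.939 2.889 0.006
v -3.222 3.633 -0.062
v -2.868 3.976 -0.691
v -3.152 2.484 -0.649
v -2.798 2.827 -1.278
v -2.41 2.772 -0.581
v -2.453 3.482 -0.218
v -3.567 2.978 -1.122
v -3.61 3.688 -0.759
v -3.097 0.508 -4.82
v -2.599 0.264 -4.482
v -4.183 0.672 -3.1
v -2.58 0.76 -4.517
v -2.864 1.108 -4.73
v -3.285 1.105 -4.996
v -3.596 0.752 -5.158
v -3.615 0.256 -5.122
v -3.33 -0.093 -4.909
v -2.909 -0.089 -4.644
v -1.809 -1.382 -3.17
v -1.032 -1.825 -2.582
v -1.454 -1.161 -1.523
v -2.231 -0.718 -2.11
v -0.842 -1.481 -2.723
v -1.264 -0.816 -1.663
v -0.799 -1.122 -2.931
v -1.221 -0.457 -1.872
v -0.91 -0.802 -3.176
v -1.332 -0.137 -2.116
v -1.158 -0.571 -3.42
v -1.58 0.094 -2.36
v -1.505 -0.463 -3.625
v -1.927 0.202 -2.566
v -1.898 -0.495 -3.762
v -2.32 0.169 -2.702
v -2.278 -0.663 -3.808
v -2.7 0.002 -2.748
v -2.586 -0.939 -3.757
v -3.008 -0.275 -2.698
v -2.776 -1.284 -3.617
v -3.198 -0.619 -2.557
v -2.819 -1.643 -3.408
v -3.241 -0.978 -2.349
v -2.708 -1.963 -3.164
v -3.13 -1.298 -2.104
v -2.46 -2.194 -2.92
v -2.882 -1.529 -1.86
v -2.113 -2.302 -2.714
v -2.535 -1.637 -1.655
v -1.72 -2.269 -2.578
v -2.142 -1.605 -1.518
v -1.34 -2.102 -2.532
v -1.762 -1.437 -1.472
f 1 12 6
f 1 6 2
f 1 2 8
f 1 8 11
f 1 11 12
f 2 6 10
f 6 12 5
f 12 11 3
f 11 8 7
f 8 2 9
f 4 10 5
f 4 5 3
f 4 3 7
f 4 7 9
f 4 9 10
f 5 10 6
f 3 5 12
f 7 3 11
f 9 7 8
f 10 9 2
f 14 13 16
f 14 16 15
f 16 13 17
f 16 17 15
f 17 13 18
f 17 18 15
f 18 13 19
f 18 19 15
f 19 13 20
f 19 20 15
f 20 13 21
f 20 21 15
f 21 13 22
f 21 22 15
f 22 13 14
f 22 14 15
f 24 23 27
f 24 27 25
f 25 27 28
f 25 28 26
f 27 23 29
f 27 29 28
f 28 29 30
f 28 30 26
f 29 23 31
f 29 31 30
f 30 31 32
f 30 32 26
f 31 23 33
f 31 33 32
f 32 33 34
f 32 34 26
f 33 23 35
f 33 35 34
f 34 35 36
f 34 36 26
f 35 23 37
f 35 37 36
f 36 37 38
f 36 38 26
f 37 23 39
f 37 39 38
f 38 39 40
f 38 40 26
f 39 23 41
f 39 41 40
f 40 41 42
f 40 42 26
f 41 23 43
f 41 43 42
f 42 43 44
f 42 44 26
f 43 23 45
f 43 45 44
f 44 45 46
f 44 46 26
f 45 23 47
f 45 47 46
f 46 47 48
f 46 48 26
f 47 23 49
f 47 49 48
f 48 49 50
f 48 50 26
f 49 23 51
f 49 51 50
f 50 51 52
f 50 52 26
f 51 23 53
f 51 53 52
f 52 53 54
f 52 54 26
f 53 23 55
f 53 55 54
f 54 55 56
f 54 56 26
f 55 23 24
f 55 24 56
f 56 24 25
f 56 25 26



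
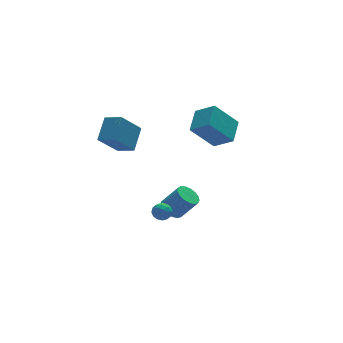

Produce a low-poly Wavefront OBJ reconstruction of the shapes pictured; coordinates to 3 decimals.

v 1.615 -0.968 4.425
v 2.517 0.31 5.038
v 0.816 -0.006 3.596
v 1.719 1.272 4.208
v 3.041 -1.192 2.792
v 3.944 0.086 3.404
v 2.243 -0.23 1.962
v 3.145 1.048 2.575
v -2.359 -2.75 -0.723
v -1.831 -2.852 -0.394
v -2.709 -3.668 -0.446
v -2.181 -3.77 -0.117
v -2.595 -3.336 0.078
v -2.379 -2.769 -0.093
v -2.161 -3.751 -0.747
v -1.945 -3.184 -0.918
v -1.708 -3.471 -0.409
v -1.977 -3.215 0.102
v -2.563 -3.305 -0.942
v -2.832 -3.049 -0.431
v -2.064 -2.72 -0.582
v -2.476 -3.8 -0.258
v -2.72 -3.545 -0.143
v -2.409 -3.605 0.051
v -2.386 -2.672 -0.406
v -2.076 -2.732 -0.212
v -2.525 -3.016 0.065
v -2.464 -3.788 -0.628
v -2.154 -3.848 -0.434
v -2.131 -2.915 -0.891
v -1.82 -2.975 -0.697
v -2.015 -3.504 -0.905
v -1.682 -3.145 -0.398
v -1.888 -3.684 -0.235
v -1.876 -3.673 -0.606
v -1.749 -3.339 -0.706
v -1.839 -2.994 -0.098
v -2.045 -3.534 0.065
v -2.289 -3.278 0.179
v -2.161 -2.945 0.079
v -1.768 -3.358 -0.107
v -2.495 -2.986 -0.905
v -2.701 -3.526 -0.742
v -2.379 -3.575 -0.919
v -2.251 -3.242 -1.019
v -2.652 -2.836 -0.605
v -2.858 -3.375 -0.442
v -2.791 -3.181 -0.134
v -2.664 -2.847 -0.234
v -2.772 -3.162 -0.733
v -3.487 3.689 1.581
v -2.8 2.731 2.026
v -2.58 4.814 2.603
v -1.894 3.856 3.048
v -2.126 3.964 0.072
v -1.44 3.006 0.517
v -1.22 5.089 1.094
v -0.533 4.131 1.539
v 0.319 1.532 -4.255
v 0.682 0.952 -4.708
v 1.564 0.449 -3.357
v 1.201 1.028 -2.905
v 0.918 1.263 -4.747
v 1.8 0.76 -3.396
v 1.017 1.636 -4.672
v 1.899 1.133 -3.322
v 0.956 1.984 -4.503
v 1.838 1.481 -3.152
v 0.749 2.229 -4.276
v 1.631 1.726 -2.926
v 0.444 2.314 -4.045
v 1.326 1.811 -2.694
v 0.11 2.22 -3.862
v 0.992 1.717 -2.511
v -0.177 1.968 -3.769
v 0.705 1.465 -2.418
v -0.349 1.616 -3.788
v 0.533 1.113 -2.437
v -0.369 1.245 -3.913
v 0.513 0.742 -2.562
v -0.231 0.939 -4.117
v 0.651 0.436 -2.766
v 0.033 0.769 -4.353
v 0.915 0.266 -3.002
v 0.363 0.774 -4.566
v 1.245 0.271 -3.215
f 2 4 1
f 5 2 1
f 1 4 3
f 3 5 1
f 2 8 4
f 6 2 5
f 6 8 2
f 4 8 3
f 7 5 3
f 3 8 7
f 7 6 5
f 8 6 7
f 9 46 25
f 46 20 49
f 25 49 14
f 46 49 25
f 9 25 21
f 25 14 26
f 21 26 10
f 25 26 21
f 9 21 30
f 21 10 31
f 30 31 16
f 21 31 30
f 9 30 42
f 30 16 45
f 42 45 19
f 30 45 42
f 9 42 46
f 42 19 50
f 46 50 20
f 42 50 46
f 10 26 37
f 26 14 40
f 37 40 18
f 26 40 37
f 14 49 27
f 49 20 48
f 27 48 13
f 49 48 27
f 20 50 47
f 50 19 43
f 47 43 11
f 50 43 47
f 19 45 44
f 45 16 32
f 44 32 15
f 45 32 44
f 16 31 36
f 31 10 33
f 36 33 17
f 31 33 36
f 12 38 24
f 38 18 39
f 24 39 13
f 38 39 24
f 12 24 22
f 24 13 23
f 22 23 11
f 24 23 22
f 12 22 29
f 22 11 28
f 29 28 15
f 22 28 29
f 12 29 34
f 29 15 35
f 34 35 17
f 29 35 34
f 12 34 38
f 34 17 41
f 38 41 18
f 34 41 38
f 13 39 27
f 39 18 40
f 27 40 14
f 39 40 27
f 11 23 47
f 23 13 48
f 47 48 20
f 23 48 47
f 15 28 44
f 28 11 43
f 44 43 19
f 28 43 44
f 17 35 36
f 35 15 32
f 36 32 16
f 35 32 36
f 18 41 37
f 41 17 33
f 37 33 10
f 41 33 37
f 52 54 51
f 55 52 51
f 51 54 53
f 53 55 51
f 52 58 54
f 56 52 55
f 56 58 52
f 54 58 53
f 57 55 53
f 53 58 57
f 57 56 55
f 58 56 57
f 60 59 63
f 60 63 61
f 61 63 64
f 61 64 62
f 63 59 65
f 63 65 64
f 64 65 66
f 64 66 62
f 65 59 67
f 65 67 66
f 66 67 68
f 66 68 62
f 67 59 69
f 67 69 68
f 68 69 70
f 68 70 62
f 69 59 71
f 69 71 70
f 70 71 72
f 70 72 62
f 71 59 73
f 71 73 72
f 72 73 74
f 72 74 62
f 73 59 75
f 73 75 74
f 74 75 76
f 74 76 62
f 75 59 77
f 75 77 76
f 76 77 78
f 76 78 62
f 77 59 79
f 77 79 78
f 78 79 80
f 78 80 62
f 79 59 81
f 79 81 80
f 80 81 82
f 80 82 62
f 81 59 83
f 81 83 82
f 82 83 84
f 82 84 62
f 83 59 85
f 83 85 84
f 84 85 86
f 84 86 62
f 85 59 60
f 85 60 86
f 86 60 61
f 86 61 62



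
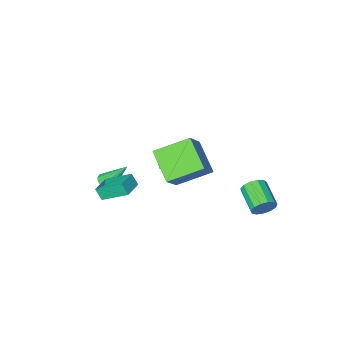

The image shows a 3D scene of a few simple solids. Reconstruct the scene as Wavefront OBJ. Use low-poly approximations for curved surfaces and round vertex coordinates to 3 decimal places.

v 1.171 -0.092 2.722
v -0.654 0.701 3.639
v 1.326 1.651 1.525
v -0.499 2.443 2.441
v 2.279 0.797 4.159
v 0.454 1.589 5.075
v 2.434 2.539 2.961
v 0.609 3.332 3.878
v 2.554 -4.073 -2.002
v 3.11 -4.051 -1.727
v 1.706 -3.167 -0.358
v 3.087 -3.776 -1.891
v 2.922 -3.58 -2.084
v 2.658 -3.517 -2.255
v 2.366 -3.602 -2.359
v 2.125 -3.814 -2.367
v 1.999 -4.095 -2.277
v 2.021 -4.37 -2.113
v 2.187 -4.566 -1.92
v 2.451 -4.629 -1.749
v 2.742 -4.544 -1.645
v 2.983 -4.332 -1.638
v 2.129 -1.145 -0.215
v 2.313 -1.536 0.494
v 3.159 -0.384 -0.062
v 3.343 -0.774 0.647
v 3.137 -2.326 -1.127
v 3.321 -2.716 -0.418
v 4.167 -1.564 -0.974
v 4.351 -1.955 -0.265
v -2.638 4.215 -0.251
v -2.356 3.922 -0.893
v -2.639 2.372 -0.311
v -2.922 2.665 0.331
v -2.025 3.963 -0.623
v -2.309 2.413 -0.041
v -1.89 4.084 -0.236
v -2.173 2.534 0.346
v -1.992 4.246 0.147
v -2.275 2.696 0.729
v -2.299 4.399 0.404
v -2.583 2.849 0.986
v -2.714 4.493 0.452
v -2.997 2.943 1.034
v -3.105 4.499 0.278
v -3.388 2.949 0.86
v -3.348 4.415 -0.065
v -3.631 2.864 0.517
v -3.365 4.267 -0.467
v -3.649 2.717 0.115
v -3.152 4.103 -0.8
v -3.436 2.553 -0.218
v -2.776 3.975 -0.959
v -3.059 2.424 -0.377
v -2.505 -3.321 -0.237
v -1.592 -1.99 0.728
v -2.432 -2.751 -1.092
v -1.519 -1.42 -0.127
v -0.841 -4.16 -0.653
v 0.072 -2.829 0.312
v -0.768 -3.59 -1.508
v 0.145 -2.259 -0.543
f 2 4 1
f 5 2 1
f 1 4 3
f 3 5 1
f 2 8 4
f 6 2 5
f 6 8 2
f 4 8 3
f 7 5 3
f 3 8 7
f 7 6 5
f 8 6 7
f 10 9 12
f 10 12 11
f 12 9 13
f 12 13 11
f 13 9 14
f 13 14 11
f 14 9 15
f 14 15 11
f 15 9 16
f 15 16 11
f 16 9 17
f 16 17 11
f 17 9 18
f 17 18 11
f 18 9 19
f 18 19 11
f 19 9 20
f 19 20 11
f 20 9 21
f 20 21 11
f 21 9 22
f 21 22 11
f 22 9 10
f 22 10 11
f 24 26 23
f 27 24 23
f 23 26 25
f 25 27 23
f 24 30 26
f 28 24 27
f 28 30 24
f 26 30 25
f 29 27 25
f 25 30 29
f 29 28 27
f 30 28 29
f 32 31 35
f 32 35 33
f 33 35 36
f 33 36 34
f 35 31 37
f 35 37 36
f 36 37 38
f 36 38 34
f 37 31 39
f 37 39 38
f 38 39 40
f 38 40 34
f 39 31 41
f 39 41 40
f 40 41 42
f 40 42 34
f 41 31 43
f 41 43 42
f 42 43 44
f 42 44 34
f 43 31 45
f 43 45 44
f 44 45 46
f 44 46 34
f 45 31 47
f 45 47 46
f 46 47 48
f 46 48 34
f 47 31 49
f 47 49 48
f 48 49 50
f 48 50 34
f 49 31 51
f 49 51 50
f 50 51 52
f 50 52 34
f 51 31 53
f 51 53 52
f 52 53 54
f 52 54 34
f 53 31 32
f 53 32 54
f 54 32 33
f 54 33 34
f 56 58 55
f 59 56 55
f 55 58 57
f 57 59 55
f 56 62 58
f 60 56 59
f 60 62 56
f 58 62 57
f 61 59 57
f 57 62 61
f 61 60 59
f 62 60 61



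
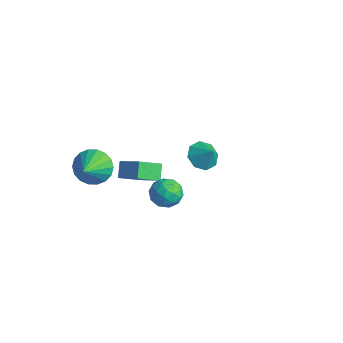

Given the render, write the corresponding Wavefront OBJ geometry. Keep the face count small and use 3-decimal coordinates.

v -1.462 3.318 -1.186
v -0.81 3.013 -1.692
v -0.778 3.402 -0.354
v -0.862 3.684 -1.716
v -1.265 4.141 -1.43
v -1.784 4.116 -1.001
v -2.114 3.624 -0.68
v -2.062 2.953 -0.656
v -1.658 2.496 -0.942
v -1.139 2.521 -1.371
v 0.402 -3.123 3.784
v 1.468 -2.809 4.398
v 0.523 -1.905 2.952
v 1.589 -1.591 3.566
v 0.891 -3.589 3.174
v 1.957 -3.275 3.788
v 1.012 -2.371 2.342
v 2.078 -2.057 2.956
v 3.07 -2.508 2.878
v 3.602 -2.029 3.301
v 3.238 -3.491 3.779
v 3.77 -3.012 4.202
v 2.962 -2.818 4.181
v 2.858 -2.211 3.624
v 3.982 -3.309 3.456
v 3.878 -2.702 2.899
v 4.165 -2.525 3.658
v 3.535 -2.221 4.106
v 3.305 -3.299 2.974
v 2.675 -2.995 3.422
v 3.321 -2.182 3.01
v 3.519 -3.338 4.07
v 3.044 -3.224 4.057
v 3.356 -2.942 4.306
v 2.884 -2.289 3.2
v 3.197 -2.008 3.449
v 2.821 -2.471 3.966
v 3.643 -3.512 3.631
v 3.956 -3.231 3.88
v 3.484 -2.578 2.774
v 3.796 -2.296 3.023
v 4.019 -3.049 3.114
v 3.965 -2.192 3.469
v 4.063 -2.77 3.998
v 4.188 -2.945 3.56
v 4.127 -2.587 3.232
v 3.594 -2.014 3.732
v 3.693 -2.592 4.262
v 3.218 -2.478 4.25
v 3.157 -2.12 3.922
v 3.925 -2.305 3.942
v 3.147 -2.928 2.818
v 3.246 -3.506 3.348
v 3.683 -3.4 3.158
v 3.622 -3.042 2.83
v 2.777 -2.75 3.082
v 2.875 -3.328 3.611
v 2.713 -2.933 3.848
v 2.652 -2.575 3.52
v 2.915 -3.215 3.138
v -2.45 -2.672 0.801
v -1.817 -2.873 0.027
v -1.53 -3.848 1.859
v -1.614 -2.526 0.236
v -1.576 -2.207 0.557
v -1.711 -1.981 0.927
v -1.992 -1.891 1.271
v -2.365 -1.956 1.523
v -2.754 -2.163 1.631
v -3.083 -2.471 1.575
v -3.287 -2.818 1.366
v -3.325 -3.137 1.045
v -3.19 -3.363 0.676
v -2.908 -3.453 0.331
v -2.536 -3.388 0.08
v -2.147 -3.181 -0.029
f 2 1 4
f 2 4 3
f 4 1 5
f 4 5 3
f 5 1 6
f 5 6 3
f 6 1 7
f 6 7 3
f 7 1 8
f 7 8 3
f 8 1 9
f 8 9 3
f 9 1 10
f 9 10 3
f 10 1 2
f 10 2 3
f 12 14 11
f 15 12 11
f 11 14 13
f 13 15 11
f 12 18 14
f 16 12 15
f 16 18 12
f 14 18 13
f 17 15 13
f 13 18 17
f 17 16 15
f 18 16 17
f 19 56 35
f 56 30 59
f 35 59 24
f 56 59 35
f 19 35 31
f 35 24 36
f 31 36 20
f 35 36 31
f 19 31 40
f 31 20 41
f 40 41 26
f 31 41 40
f 19 40 52
f 40 26 55
f 52 55 29
f 40 55 52
f 19 52 56
f 52 29 60
f 56 60 30
f 52 60 56
f 20 36 47
f 36 24 50
f 47 50 28
f 36 50 47
f 24 59 37
f 59 30 58
f 37 58 23
f 59 58 37
f 30 60 57
f 60 29 53
f 57 53 21
f 60 53 57
f 29 55 54
f 55 26 42
f 54 42 25
f 55 42 54
f 26 41 46
f 41 20 43
f 46 43 27
f 41 43 46
f 22 48 34
f 48 28 49
f 34 49 23
f 48 49 34
f 22 34 32
f 34 23 33
f 32 33 21
f 34 33 32
f 22 32 39
f 32 21 38
f 39 38 25
f 32 38 39
f 22 39 44
f 39 25 45
f 44 45 27
f 39 45 44
f 22 44 48
f 44 27 51
f 48 51 28
f 44 51 48
f 23 49 37
f 49 28 50
f 37 50 24
f 49 50 37
f 21 33 57
f 33 23 58
f 57 58 30
f 33 58 57
f 25 38 54
f 38 21 53
f 54 53 29
f 38 53 54
f 27 45 46
f 45 25 42
f 46 42 26
f 45 42 46
f 28 51 47
f 51 27 43
f 47 43 20
f 51 43 47
f 62 61 64
f 62 64 63
f 64 61 65
f 64 65 63
f 65 61 66
f 65 66 63
f 66 61 67
f 66 67 63
f 67 61 68
f 67 68 63
f 68 61 69
f 68 69 63
f 69 61 70
f 69 70 63
f 70 61 71
f 70 71 63
f 71 61 72
f 71 72 63
f 72 61 73
f 72 73 63
f 73 61 74
f 73 74 63
f 74 61 75
f 74 75 63
f 75 61 76
f 75 76 63
f 76 61 62
f 76 62 63



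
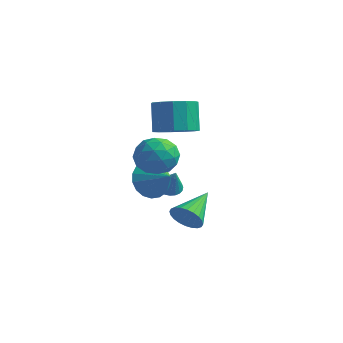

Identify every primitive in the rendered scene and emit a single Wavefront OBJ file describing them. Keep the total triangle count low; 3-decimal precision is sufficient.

v -3.364 1.636 -4.553
v -2.815 1.92 -4.782
v -2.716 1.324 -3.387
v -2.929 2.119 -4.666
v -3.11 2.245 -4.532
v -3.329 2.277 -4.401
v -3.554 2.212 -4.293
v -3.75 2.059 -4.225
v -3.887 1.842 -4.207
v -3.945 1.593 -4.242
v -3.914 1.351 -4.324
v -3.799 1.152 -4.44
v -3.618 1.027 -4.574
v -3.399 0.994 -4.705
v -3.174 1.06 -4.813
v -2.978 1.212 -4.881
v -2.841 1.43 -4.899
v -2.784 1.678 -4.864
v 0.382 -2.479 0.502
v 0.839 -2.999 -0.29
v -0.999 -3.461 0.35
v -0.542 -3.981 -0.442
v -0.174 -4.086 0.537
v 0.679 -3.48 0.631
v -0.839 -2.98 -0.571
v 0.014 -2.374 -0.477
v 0.084 -3.309 -0.953
v 0.495 -3.992 -0.268
v -0.655 -2.468 0.328
v -0.244 -3.151 1.013
v 0.732 -2.653 0.119
v -0.892 -3.807 -0.059
v -0.676 -3.869 0.516
v -0.407 -4.175 0.051
v 0.638 -2.935 0.661
v 0.906 -3.241 0.195
v 0.311 -3.88 0.682
v -1.066 -3.219 -0.135
v -0.798 -3.525 -0.601
v 0.247 -2.285 0.009
v 0.516 -2.591 -0.456
v -0.471 -2.58 -0.622
v 0.556 -3.14 -0.736
v -0.255 -3.717 -0.825
v -0.43 -3.129 -0.901
v 0.072 -2.773 -0.846
v 0.798 -3.542 -0.333
v -0.014 -4.119 -0.423
v 0.202 -4.181 0.153
v 0.704 -3.825 0.208
v 0.354 -3.724 -0.723
v -0.146 -2.341 0.483
v -0.958 -2.918 0.393
v -0.864 -2.635 -0.148
v -0.362 -2.279 -0.093
v 0.095 -2.743 0.885
v -0.716 -3.32 0.796
v -0.232 -3.687 0.906
v 0.27 -3.331 0.961
v -0.514 -2.736 0.783
v 1.241 -2.872 -3.391
v 1.529 -3.176 -2.697
v 1.059 -1.168 -2.569
v 1.795 -3.079 -2.838
v 1.977 -2.951 -3.062
v 2.047 -2.811 -3.337
v 1.995 -2.681 -3.62
v 1.827 -2.579 -3.868
v 1.571 -2.522 -4.043
v 1.264 -2.518 -4.119
v 0.954 -2.568 -4.085
v 0.687 -2.664 -3.944
v 0.505 -2.792 -3.72
v 0.435 -2.932 -3.445
v 0.488 -3.063 -3.162
v 0.655 -3.164 -2.914
v 0.912 -3.222 -2.739
v 1.219 -3.225 -2.663
v -2.96 1.617 -0.918
v -2.023 1.286 -0.494
v -2.523 1.813 1.021
v -3.46 2.143 0.598
v -1.939 1.864 -0.667
v -2.439 2.39 0.848
v -2.179 2.363 -0.919
v -2.679 2.889 0.596
v -2.667 2.625 -1.171
v -3.167 3.151 0.344
v -3.248 2.567 -1.343
v -3.748 3.093 0.173
v -3.738 2.207 -1.379
v -4.237 2.734 0.136
v -3.981 1.66 -1.269
v -4.48 2.187 0.246
v -3.899 1.099 -1.047
v -4.399 1.626 0.468
v -3.52 0.703 -0.784
v -4.019 1.229 0.731
v -2.963 0.596 -0.564
v -3.462 1.123 0.951
v -2.405 0.814 -0.456
v -2.904 1.34 1.06
v -2.981 -0.089 -3.371
v -2.6 -0.55 -4.282
v -1.739 -0.251 -2.769
v -2.505 -0.079 -4.351
v -2.504 0.39 -4.226
v -2.598 0.764 -3.932
v -2.768 0.969 -3.526
v -2.98 0.964 -3.09
v -3.192 0.751 -2.709
v -3.363 0.372 -2.46
v -3.458 -0.099 -2.391
v -3.458 -0.568 -2.516
v -3.364 -0.942 -2.81
v -3.194 -1.147 -3.216
v -2.982 -1.142 -3.652
v -2.77 -0.929 -4.033
f 2 1 4
f 2 4 3
f 4 1 5
f 4 5 3
f 5 1 6
f 5 6 3
f 6 1 7
f 6 7 3
f 7 1 8
f 7 8 3
f 8 1 9
f 8 9 3
f 9 1 10
f 9 10 3
f 10 1 11
f 10 11 3
f 11 1 12
f 11 12 3
f 12 1 13
f 12 13 3
f 13 1 14
f 13 14 3
f 14 1 15
f 14 15 3
f 15 1 16
f 15 16 3
f 16 1 17
f 16 17 3
f 17 1 18
f 17 18 3
f 18 1 2
f 18 2 3
f 19 56 35
f 56 30 59
f 35 59 24
f 56 59 35
f 19 35 31
f 35 24 36
f 31 36 20
f 35 36 31
f 19 31 40
f 31 20 41
f 40 41 26
f 31 41 40
f 19 40 52
f 40 26 55
f 52 55 29
f 40 55 52
f 19 52 56
f 52 29 60
f 56 60 30
f 52 60 56
f 20 36 47
f 36 24 50
f 47 50 28
f 36 50 47
f 24 59 37
f 59 30 58
f 37 58 23
f 59 58 37
f 30 60 57
f 60 29 53
f 57 53 21
f 60 53 57
f 29 55 54
f 55 26 42
f 54 42 25
f 55 42 54
f 26 41 46
f 41 20 43
f 46 43 27
f 41 43 46
f 22 48 34
f 48 28 49
f 34 49 23
f 48 49 34
f 22 34 32
f 34 23 33
f 32 33 21
f 34 33 32
f 22 32 39
f 32 21 38
f 39 38 25
f 32 38 39
f 22 39 44
f 39 25 45
f 44 45 27
f 39 45 44
f 22 44 48
f 44 27 51
f 48 51 28
f 44 51 48
f 23 49 37
f 49 28 50
f 37 50 24
f 49 50 37
f 21 33 57
f 33 23 58
f 57 58 30
f 33 58 57
f 25 38 54
f 38 21 53
f 54 53 29
f 38 53 54
f 27 45 46
f 45 25 42
f 46 42 26
f 45 42 46
f 28 51 47
f 51 27 43
f 47 43 20
f 51 43 47
f 62 61 64
f 62 64 63
f 64 61 65
f 64 65 63
f 65 61 66
f 65 66 63
f 66 61 67
f 66 67 63
f 67 61 68
f 67 68 63
f 68 61 69
f 68 69 63
f 69 61 70
f 69 70 63
f 70 61 71
f 70 71 63
f 71 61 72
f 71 72 63
f 72 61 73
f 72 73 63
f 73 61 74
f 73 74 63
f 74 61 75
f 74 75 63
f 75 61 76
f 75 76 63
f 76 61 77
f 76 77 63
f 77 61 78
f 77 78 63
f 78 61 62
f 78 62 63
f 80 79 83
f 80 83 81
f 81 83 84
f 81 84 82
f 83 79 85
f 83 85 84
f 84 85 86
f 84 86 82
f 85 79 87
f 85 87 86
f 86 87 88
f 86 88 82
f 87 79 89
f 87 89 88
f 88 89 90
f 88 90 82
f 89 79 91
f 89 91 90
f 90 91 92
f 90 92 82
f 91 79 93
f 91 93 92
f 92 93 94
f 92 94 82
f 93 79 95
f 93 95 94
f 94 95 96
f 94 96 82
f 95 79 97
f 95 97 96
f 96 97 98
f 96 98 82
f 97 79 99
f 97 99 98
f 98 99 100
f 98 100 82
f 99 79 101
f 99 101 100
f 100 101 102
f 100 102 82
f 101 79 80
f 101 80 102
f 102 80 81
f 102 81 82
f 104 103 106
f 104 106 105
f 106 103 107
f 106 107 105
f 107 103 108
f 107 108 105
f 108 103 109
f 108 109 105
f 109 103 110
f 109 110 105
f 110 103 111
f 110 111 105
f 111 103 112
f 111 112 105
f 112 103 113
f 112 113 105
f 113 103 114
f 113 114 105
f 114 103 115
f 114 115 105
f 115 103 116
f 115 116 105
f 116 103 117
f 116 117 105
f 117 103 118
f 117 118 105
f 118 103 104
f 118 104 105



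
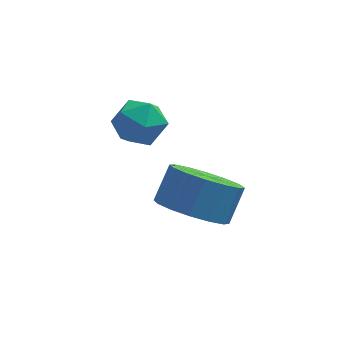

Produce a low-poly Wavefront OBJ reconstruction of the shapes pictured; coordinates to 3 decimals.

v 1.432 0.872 1.388
v 1.987 1.352 1.131
v 2.313 0.088 1.829
v 2.868 0.568 1.572
v 2.416 0.781 2.168
v 1.871 1.265 1.896
v 2.429 0.175 1.064
v 1.884 0.659 0.792
v 2.603 0.921 0.931
v 2.595 1.296 1.613
v 1.705 0.144 1.347
v 1.697 0.519 2.029
v 3.459 -1.927 0.407
v 3.931 -1.37 -0.201
v 4.294 -0.776 0.625
v 3.821 -1.333 1.233
v 3.488 -1.162 -0.156
v 3.851 -0.568 0.67
v 3.037 -1.159 0.04
v 3.399 -0.565 0.866
v 2.699 -1.361 0.334
v 3.061 -0.768 1.16
v 2.564 -1.716 0.648
v 2.927 -1.122 1.474
v 2.67 -2.126 0.897
v 3.032 -1.533 1.723
v 2.986 -2.484 1.015
v 3.349 -1.89 1.841
v 3.429 -2.692 0.97
v 3.792 -2.098 1.796
v 3.881 -2.695 0.774
v 4.243 -2.101 1.6
v 4.219 -2.492 0.48
v 4.581 -1.899 1.306
v 4.353 -2.138 0.166
v 4.716 -1.544 0.992
v 4.248 -1.727 -0.083
v 4.61 -1.134 0.743
f 1 12 6
f 1 6 2
f 1 2 8
f 1 8 11
f 1 11 12
f 2 6 10
f 6 12 5
f 12 11 3
f 11 8 7
f 8 2 9
f 4 10 5
f 4 5 3
f 4 3 7
f 4 7 9
f 4 9 10
f 5 10 6
f 3 5 12
f 7 3 11
f 9 7 8
f 10 9 2
f 14 13 17
f 14 17 15
f 15 17 18
f 15 18 16
f 17 13 19
f 17 19 18
f 18 19 20
f 18 20 16
f 19 13 21
f 19 21 20
f 20 21 22
f 20 22 16
f 21 13 23
f 21 23 22
f 22 23 24
f 22 24 16
f 23 13 25
f 23 25 24
f 24 25 26
f 24 26 16
f 25 13 27
f 25 27 26
f 26 27 28
f 26 28 16
f 27 13 29
f 27 29 28
f 28 29 30
f 28 30 16
f 29 13 31
f 29 31 30
f 30 31 32
f 30 32 16
f 31 13 33
f 31 33 32
f 32 33 34
f 32 34 16
f 33 13 35
f 33 35 34
f 34 35 36
f 34 36 16
f 35 13 37
f 35 37 36
f 36 37 38
f 36 38 16
f 37 13 14
f 37 14 38
f 38 14 15
f 38 15 16



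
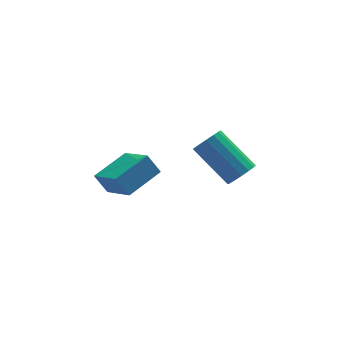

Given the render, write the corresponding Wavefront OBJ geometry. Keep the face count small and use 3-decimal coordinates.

v -3.209 0.643 0.212
v -2.827 -0.64 0.953
v -1.955 1.25 0.616
v -1.573 -0.033 1.357
v -2.847 0.353 -0.477
v -2.465 -0.93 0.264
v -1.593 0.96 -0.073
v -1.211 -0.323 0.668
v 1.853 0.304 -0.735
v 2.209 0.115 -0.277
v 1.363 1.307 0.873
v 1.007 1.496 0.415
v 2.366 0.354 -0.41
v 1.521 1.546 0.741
v 2.386 0.58 -0.629
v 1.541 1.772 0.521
v 2.263 0.732 -0.877
v 1.418 1.924 0.273
v 2.031 0.769 -1.087
v 1.185 1.962 0.063
v 1.75 0.682 -1.203
v 0.904 1.874 -0.052
v 1.497 0.493 -1.193
v 0.651 1.685 -0.043
v 1.339 0.254 -1.061
v 0.494 1.446 0.09
v 1.319 0.028 -0.841
v 0.474 1.22 0.309
v 1.442 -0.124 -0.593
v 0.597 1.068 0.557
v 1.675 -0.162 -0.383
v 0.829 1.031 0.767
v 1.956 -0.074 -0.268
v 1.11 1.118 0.883
f 2 4 1
f 5 2 1
f 1 4 3
f 3 5 1
f 2 8 4
f 6 2 5
f 6 8 2
f 4 8 3
f 7 5 3
f 3 8 7
f 7 6 5
f 8 6 7
f 10 9 13
f 10 13 11
f 11 13 14
f 11 14 12
f 13 9 15
f 13 15 14
f 14 15 16
f 14 16 12
f 15 9 17
f 15 17 16
f 16 17 18
f 16 18 12
f 17 9 19
f 17 19 18
f 18 19 20
f 18 20 12
f 19 9 21
f 19 21 20
f 20 21 22
f 20 22 12
f 21 9 23
f 21 23 22
f 22 23 24
f 22 24 12
f 23 9 25
f 23 25 24
f 24 25 26
f 24 26 12
f 25 9 27
f 25 27 26
f 26 27 28
f 26 28 12
f 27 9 29
f 27 29 28
f 28 29 30
f 28 30 12
f 29 9 31
f 29 31 30
f 30 31 32
f 30 32 12
f 31 9 33
f 31 33 32
f 32 33 34
f 32 34 12
f 33 9 10
f 33 10 34
f 34 10 11
f 34 11 12



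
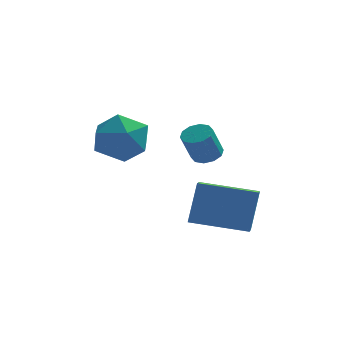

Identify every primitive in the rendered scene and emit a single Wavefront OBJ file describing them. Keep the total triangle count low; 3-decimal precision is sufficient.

v -2.388 1.843 2.086
v -1.802 1.403 1.219
v -3.438 0.337 2.141
v -2.852 -0.103 1.274
v -2.359 0.017 2.289
v -1.71 0.949 2.256
v -3.53 0.791 1.104
v -2.881 1.723 1.071
v -2.508 0.753 0.612
v -1.784 0.275 1.345
v -3.456 1.465 2.015
v -2.732 0.987 2.748
v -0.282 -1.812 -0.982
v 0.007 -1.203 0.535
v -0.233 -0.889 -1.362
v 0.055 -0.28 0.155
v 1.745 -2.04 -1.275
v 2.033 -1.431 0.242
v 1.793 -1.117 -1.655
v 2.082 -0.508 -0.138
v 0.333 -1.217 1.919
v 0.724 -0.895 2.158
v 0.378 -1.282 3.241
v -0.013 -1.603 3.001
v 0.433 -0.709 2.132
v 0.088 -1.095 3.215
v 0.104 -0.716 2.025
v -0.241 -1.103 3.107
v -0.137 -0.915 1.877
v -0.483 -1.302 2.959
v -0.199 -1.229 1.745
v -0.545 -1.615 2.827
v -0.058 -1.538 1.679
v -0.404 -1.925 2.762
v 0.232 -1.725 1.705
v -0.113 -2.111 2.788
v 0.561 -1.717 1.813
v 0.216 -2.104 2.895
v 0.803 -1.518 1.961
v 0.457 -1.905 3.043
v 0.865 -1.205 2.093
v 0.519 -1.591 3.175
f 1 12 6
f 1 6 2
f 1 2 8
f 1 8 11
f 1 11 12
f 2 6 10
f 6 12 5
f 12 11 3
f 11 8 7
f 8 2 9
f 4 10 5
f 4 5 3
f 4 3 7
f 4 7 9
f 4 9 10
f 5 10 6
f 3 5 12
f 7 3 11
f 9 7 8
f 10 9 2
f 14 16 13
f 17 14 13
f 13 16 15
f 15 17 13
f 14 20 16
f 18 14 17
f 18 20 14
f 16 20 15
f 19 17 15
f 15 20 19
f 19 18 17
f 20 18 19
f 22 21 25
f 22 25 23
f 23 25 26
f 23 26 24
f 25 21 27
f 25 27 26
f 26 27 28
f 26 28 24
f 27 21 29
f 27 29 28
f 28 29 30
f 28 30 24
f 29 21 31
f 29 31 30
f 30 31 32
f 30 32 24
f 31 21 33
f 31 33 32
f 32 33 34
f 32 34 24
f 33 21 35
f 33 35 34
f 34 35 36
f 34 36 24
f 35 21 37
f 35 37 36
f 36 37 38
f 36 38 24
f 37 21 39
f 37 39 38
f 38 39 40
f 38 40 24
f 39 21 41
f 39 41 40
f 40 41 42
f 40 42 24
f 41 21 22
f 41 22 42
f 42 22 23
f 42 23 24

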